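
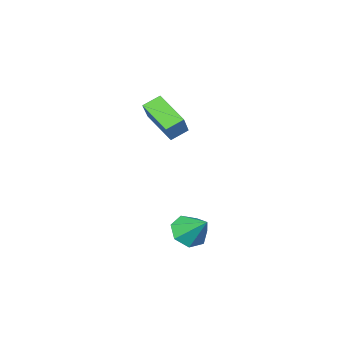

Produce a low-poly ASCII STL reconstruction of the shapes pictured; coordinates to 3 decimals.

solid 
facet normal 0.027 -0.747 -0.664
outer loop
vertex 2.716 1.373 -3.596
vertex 1.81 1.251 -3.495
vertex 2.253 1.796 -4.09
endloop
endfacet
facet normal 0.706 0.706 -0.057
outer loop
vertex 2.716 1.373 -3.596
vertex 2.253 1.796 -4.09
vertex 1.77 2.409 -2.465
endloop
endfacet
facet normal 0.025 -0.747 -0.665
outer loop
vertex 2.253 1.796 -4.09
vertex 1.81 1.251 -3.495
vertex 1.456 1.809 -4.135
endloop
endfacet
facet normal 0.035 0.938 -0.344
outer loop
vertex 2.253 1.796 -4.09
vertex 1.456 1.809 -4.135
vertex 1.77 2.409 -2.465
endloop
endfacet
facet normal 0.025 -0.747 -0.665
outer loop
vertex 1.456 1.809 -4.135
vertex 1.81 1.251 -3.495
vertex 0.926 1.403 -3.699
endloop
endfacet
facet normal -0.671 0.729 -0.136
outer loop
vertex 1.456 1.809 -4.135
vertex 0.926 1.403 -3.699
vertex 1.77 2.409 -2.465
endloop
endfacet
facet normal 0.025 -0.746 -0.665
outer loop
vertex 0.926 1.403 -3.699
vertex 1.81 1.251 -3.495
vertex 1.061 0.882 -3.109
endloop
endfacet
facet normal -0.881 0.236 0.410
outer loop
vertex 0.926 1.403 -3.699
vertex 1.061 0.882 -3.109
vertex 1.77 2.409 -2.465
endloop
endfacet
facet normal 0.025 -0.746 -0.665
outer loop
vertex 1.061 0.882 -3.109
vertex 1.81 1.251 -3.495
vertex 1.76 0.639 -2.81
endloop
endfacet
facet normal -0.437 -0.170 0.883
outer loop
vertex 1.061 0.882 -3.109
vertex 1.76 0.639 -2.81
vertex 1.77 2.409 -2.465
endloop
endfacet
facet normal 0.026 -0.746 -0.665
outer loop
vertex 1.76 0.639 -2.81
vertex 1.81 1.251 -3.495
vertex 2.497 0.858 -3.027
endloop
endfacet
facet normal 0.327 -0.183 0.927
outer loop
vertex 1.76 0.639 -2.81
vertex 2.497 0.858 -3.027
vertex 1.77 2.409 -2.465
endloop
endfacet
facet normal 0.026 -0.746 -0.665
outer loop
vertex 2.497 0.858 -3.027
vertex 1.81 1.251 -3.495
vertex 2.716 1.373 -3.596
endloop
endfacet
facet normal 0.835 0.207 0.509
outer loop
vertex 2.497 0.858 -3.027
vertex 2.716 1.373 -3.596
vertex 1.77 2.409 -2.465
endloop
endfacet
facet normal -0.538 -0.473 -0.698
outer loop
vertex -0.827 -4.933 0.531
vertex -1.651 -4.687 1.0
vertex -0.922 -3.37 -0.455
endloop
endfacet
facet normal 0.841 -0.251 -0.479
outer loop
vertex 0.031 -2.533 0.78
vertex -0.827 -4.933 0.531
vertex -0.922 -3.37 -0.455
endloop
endfacet
facet normal -0.538 -0.473 -0.698
outer loop
vertex -0.922 -3.37 -0.455
vertex -1.651 -4.687 1.0
vertex -1.746 -3.124 0.014
endloop
endfacet
facet normal -0.051 0.845 -0.533
outer loop
vertex -1.746 -3.124 0.014
vertex 0.031 -2.533 0.78
vertex -0.922 -3.37 -0.455
endloop
endfacet
facet normal 0.051 -0.845 0.533
outer loop
vertex -0.827 -4.933 0.531
vertex -0.698 -3.85 2.235
vertex -1.651 -4.687 1.0
endloop
endfacet
facet normal 0.841 -0.251 -0.479
outer loop
vertex 0.126 -4.096 1.766
vertex -0.827 -4.933 0.531
vertex 0.031 -2.533 0.78
endloop
endfacet
facet normal 0.051 -0.845 0.533
outer loop
vertex 0.126 -4.096 1.766
vertex -0.698 -3.85 2.235
vertex -0.827 -4.933 0.531
endloop
endfacet
facet normal -0.841 0.251 0.479
outer loop
vertex -1.651 -4.687 1.0
vertex -0.698 -3.85 2.235
vertex -1.746 -3.124 0.014
endloop
endfacet
facet normal -0.051 0.845 -0.533
outer loop
vertex -0.793 -2.287 1.249
vertex 0.031 -2.533 0.78
vertex -1.746 -3.124 0.014
endloop
endfacet
facet normal -0.841 0.251 0.479
outer loop
vertex -1.746 -3.124 0.014
vertex -0.698 -3.85 2.235
vertex -0.793 -2.287 1.249
endloop
endfacet
facet normal 0.538 0.473 0.698
outer loop
vertex -0.793 -2.287 1.249
vertex 0.126 -4.096 1.766
vertex 0.031 -2.533 0.78
endloop
endfacet
facet normal 0.538 0.473 0.698
outer loop
vertex -0.698 -3.85 2.235
vertex 0.126 -4.096 1.766
vertex -0.793 -2.287 1.249
endloop
endfacet

endsolid


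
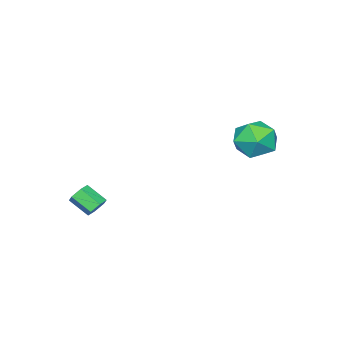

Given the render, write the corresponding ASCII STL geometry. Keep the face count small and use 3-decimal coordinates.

solid 
facet normal -0.068 0.827 -0.557
outer loop
vertex 3.456 -2.775 -1.908
vertex 3.239 -3.094 -2.355
vertex 2.874 -2.856 -1.957
endloop
endfacet
facet normal -0.145 0.545 0.826
outer loop
vertex 3.456 -2.775 -1.908
vertex 2.874 -2.856 -1.957
vertex 3.537 -3.768 -1.239
endloop
endfacet
facet normal -0.145 0.545 0.826
outer loop
vertex 3.537 -3.768 -1.239
vertex 2.874 -2.856 -1.957
vertex 2.955 -3.849 -1.288
endloop
endfacet
facet normal 0.068 -0.828 0.557
outer loop
vertex 3.537 -3.768 -1.239
vertex 2.955 -3.849 -1.288
vertex 3.321 -4.086 -1.685
endloop
endfacet
facet normal -0.068 0.827 -0.557
outer loop
vertex 2.874 -2.856 -1.957
vertex 3.239 -3.094 -2.355
vertex 2.657 -3.175 -2.404
endloop
endfacet
facet normal -0.928 0.154 0.341
outer loop
vertex 2.874 -2.856 -1.957
vertex 2.657 -3.175 -2.404
vertex 2.955 -3.849 -1.288
endloop
endfacet
facet normal -0.927 0.154 0.341
outer loop
vertex 2.955 -3.849 -1.288
vertex 2.657 -3.175 -2.404
vertex 2.738 -4.167 -1.735
endloop
endfacet
facet normal 0.067 -0.828 0.556
outer loop
vertex 2.955 -3.849 -1.288
vertex 2.738 -4.167 -1.735
vertex 3.321 -4.086 -1.685
endloop
endfacet
facet normal -0.068 0.828 -0.557
outer loop
vertex 2.657 -3.175 -2.404
vertex 3.239 -3.094 -2.355
vertex 3.023 -3.412 -2.801
endloop
endfacet
facet normal -0.781 -0.392 -0.486
outer loop
vertex 2.657 -3.175 -2.404
vertex 3.023 -3.412 -2.801
vertex 2.738 -4.167 -1.735
endloop
endfacet
facet normal -0.782 -0.391 -0.486
outer loop
vertex 2.738 -4.167 -1.735
vertex 3.023 -3.412 -2.801
vertex 3.104 -4.405 -2.132
endloop
endfacet
facet normal 0.067 -0.827 0.558
outer loop
vertex 2.738 -4.167 -1.735
vertex 3.104 -4.405 -2.132
vertex 3.321 -4.086 -1.685
endloop
endfacet
facet normal -0.068 0.828 -0.557
outer loop
vertex 3.023 -3.412 -2.801
vertex 3.239 -3.094 -2.355
vertex 3.605 -3.331 -2.752
endloop
endfacet
facet normal 0.145 -0.545 -0.826
outer loop
vertex 3.023 -3.412 -2.801
vertex 3.605 -3.331 -2.752
vertex 3.104 -4.405 -2.132
endloop
endfacet
facet normal 0.145 -0.545 -0.826
outer loop
vertex 3.104 -4.405 -2.132
vertex 3.605 -3.331 -2.752
vertex 3.686 -4.324 -2.083
endloop
endfacet
facet normal 0.068 -0.827 0.557
outer loop
vertex 3.104 -4.405 -2.132
vertex 3.686 -4.324 -2.083
vertex 3.321 -4.086 -1.685
endloop
endfacet
facet normal -0.067 0.828 -0.556
outer loop
vertex 3.605 -3.331 -2.752
vertex 3.239 -3.094 -2.355
vertex 3.822 -3.013 -2.305
endloop
endfacet
facet normal 0.927 -0.154 -0.341
outer loop
vertex 3.605 -3.331 -2.752
vertex 3.822 -3.013 -2.305
vertex 3.686 -4.324 -2.083
endloop
endfacet
facet normal 0.928 -0.154 -0.340
outer loop
vertex 3.686 -4.324 -2.083
vertex 3.822 -3.013 -2.305
vertex 3.903 -4.005 -1.636
endloop
endfacet
facet normal 0.068 -0.827 0.557
outer loop
vertex 3.686 -4.324 -2.083
vertex 3.903 -4.005 -1.636
vertex 3.321 -4.086 -1.685
endloop
endfacet
facet normal -0.067 0.827 -0.558
outer loop
vertex 3.822 -3.013 -2.305
vertex 3.239 -3.094 -2.355
vertex 3.456 -2.775 -1.908
endloop
endfacet
facet normal 0.782 0.391 0.486
outer loop
vertex 3.822 -3.013 -2.305
vertex 3.456 -2.775 -1.908
vertex 3.903 -4.005 -1.636
endloop
endfacet
facet normal 0.781 0.391 0.486
outer loop
vertex 3.903 -4.005 -1.636
vertex 3.456 -2.775 -1.908
vertex 3.537 -3.768 -1.239
endloop
endfacet
facet normal 0.068 -0.828 0.557
outer loop
vertex 3.903 -4.005 -1.636
vertex 3.537 -3.768 -1.239
vertex 3.321 -4.086 -1.685
endloop
endfacet
facet normal -0.463 0.882 0.083
outer loop
vertex -1.674 3.007 0.992
vertex -2.69 2.453 1.211
vertex -1.974 2.745 2.1
endloop
endfacet
facet normal 0.220 0.934 0.280
outer loop
vertex -1.674 3.007 0.992
vertex -1.974 2.745 2.1
vertex -0.864 2.592 1.739
endloop
endfacet
facet normal 0.625 0.732 -0.271
outer loop
vertex -1.674 3.007 0.992
vertex -0.864 2.592 1.739
vertex -0.893 2.205 0.627
endloop
endfacet
facet normal 0.192 0.555 -0.809
outer loop
vertex -1.674 3.007 0.992
vertex -0.893 2.205 0.627
vertex -2.021 2.119 0.301
endloop
endfacet
facet normal -0.481 0.648 -0.591
outer loop
vertex -1.674 3.007 0.992
vertex -2.021 2.119 0.301
vertex -2.69 2.453 1.211
endloop
endfacet
facet normal 0.331 0.474 0.816
outer loop
vertex -0.864 2.592 1.739
vertex -1.974 2.745 2.1
vertex -1.379 1.781 2.419
endloop
endfacet
facet normal -0.775 0.390 0.496
outer loop
vertex -1.974 2.745 2.1
vertex -2.69 2.453 1.211
vertex -2.507 1.695 2.093
endloop
endfacet
facet normal -0.804 0.011 -0.595
outer loop
vertex -2.69 2.453 1.211
vertex -2.021 2.119 0.301
vertex -2.536 1.308 0.981
endloop
endfacet
facet normal 0.285 -0.138 -0.949
outer loop
vertex -2.021 2.119 0.301
vertex -0.893 2.205 0.627
vertex -1.426 1.155 0.62
endloop
endfacet
facet normal 0.986 0.148 -0.077
outer loop
vertex -0.893 2.205 0.627
vertex -0.864 2.592 1.739
vertex -0.71 1.447 1.509
endloop
endfacet
facet normal -0.192 -0.555 0.809
outer loop
vertex -1.726 0.893 1.728
vertex -1.379 1.781 2.419
vertex -2.507 1.695 2.093
endloop
endfacet
facet normal -0.625 -0.732 0.271
outer loop
vertex -1.726 0.893 1.728
vertex -2.507 1.695 2.093
vertex -2.536 1.308 0.981
endloop
endfacet
facet normal -0.220 -0.934 -0.280
outer loop
vertex -1.726 0.893 1.728
vertex -2.536 1.308 0.981
vertex -1.426 1.155 0.62
endloop
endfacet
facet normal 0.463 -0.882 -0.083
outer loop
vertex -1.726 0.893 1.728
vertex -1.426 1.155 0.62
vertex -0.71 1.447 1.509
endloop
endfacet
facet normal 0.481 -0.648 0.591
outer loop
vertex -1.726 0.893 1.728
vertex -0.71 1.447 1.509
vertex -1.379 1.781 2.419
endloop
endfacet
facet normal -0.285 0.138 0.949
outer loop
vertex -2.507 1.695 2.093
vertex -1.379 1.781 2.419
vertex -1.974 2.745 2.1
endloop
endfacet
facet normal -0.986 -0.148 0.077
outer loop
vertex -2.536 1.308 0.981
vertex -2.507 1.695 2.093
vertex -2.69 2.453 1.211
endloop
endfacet
facet normal -0.331 -0.474 -0.816
outer loop
vertex -1.426 1.155 0.62
vertex -2.536 1.308 0.981
vertex -2.021 2.119 0.301
endloop
endfacet
facet normal 0.775 -0.390 -0.496
outer loop
vertex -0.71 1.447 1.509
vertex -1.426 1.155 0.62
vertex -0.893 2.205 0.627
endloop
endfacet
facet normal 0.804 -0.011 0.595
outer loop
vertex -1.379 1.781 2.419
vertex -0.71 1.447 1.509
vertex -0.864 2.592 1.739
endloop
endfacet

endsolid


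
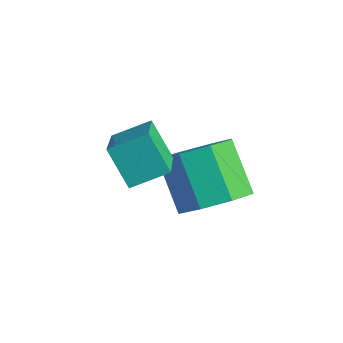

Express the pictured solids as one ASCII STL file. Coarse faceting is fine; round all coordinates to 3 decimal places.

solid 
facet normal 0.657 -0.135 -0.742
outer loop
vertex 4.065 -1.153 -1.55
vertex 3.362 -1.798 -2.055
vertex 3.569 -0.738 -2.065
endloop
endfacet
facet normal 0.457 0.854 0.248
outer loop
vertex 4.065 -1.153 -1.55
vertex 3.569 -0.738 -2.065
vertex 2.922 -0.917 -0.259
endloop
endfacet
facet normal 0.457 0.854 0.248
outer loop
vertex 2.922 -0.917 -0.259
vertex 3.569 -0.738 -2.065
vertex 2.426 -0.502 -0.774
endloop
endfacet
facet normal -0.657 0.135 0.742
outer loop
vertex 2.922 -0.917 -0.259
vertex 2.426 -0.502 -0.774
vertex 2.218 -1.562 -0.765
endloop
endfacet
facet normal 0.657 -0.135 -0.742
outer loop
vertex 3.569 -0.738 -2.065
vertex 3.362 -1.798 -2.055
vertex 2.952 -0.944 -2.574
endloop
endfacet
facet normal -0.101 0.959 -0.265
outer loop
vertex 3.569 -0.738 -2.065
vertex 2.952 -0.944 -2.574
vertex 2.426 -0.502 -0.774
endloop
endfacet
facet normal -0.101 0.959 -0.265
outer loop
vertex 2.426 -0.502 -0.774
vertex 2.952 -0.944 -2.574
vertex 1.809 -0.708 -1.284
endloop
endfacet
facet normal -0.658 0.135 0.741
outer loop
vertex 2.426 -0.502 -0.774
vertex 1.809 -0.708 -1.284
vertex 2.218 -1.562 -0.765
endloop
endfacet
facet normal 0.657 -0.135 -0.742
outer loop
vertex 2.952 -0.944 -2.574
vertex 3.362 -1.798 -2.055
vertex 2.574 -1.65 -2.78
endloop
endfacet
facet normal -0.599 0.503 -0.623
outer loop
vertex 2.952 -0.944 -2.574
vertex 2.574 -1.65 -2.78
vertex 1.809 -0.708 -1.284
endloop
endfacet
facet normal -0.600 0.502 -0.623
outer loop
vertex 1.809 -0.708 -1.284
vertex 2.574 -1.65 -2.78
vertex 1.431 -1.414 -1.489
endloop
endfacet
facet normal -0.657 0.136 0.742
outer loop
vertex 1.809 -0.708 -1.284
vertex 1.431 -1.414 -1.489
vertex 2.218 -1.562 -0.765
endloop
endfacet
facet normal 0.657 -0.135 -0.742
outer loop
vertex 2.574 -1.65 -2.78
vertex 3.362 -1.798 -2.055
vertex 2.658 -2.443 -2.561
endloop
endfacet
facet normal -0.747 -0.249 -0.616
outer loop
vertex 2.574 -1.65 -2.78
vertex 2.658 -2.443 -2.561
vertex 1.431 -1.414 -1.489
endloop
endfacet
facet normal -0.747 -0.249 -0.616
outer loop
vertex 1.431 -1.414 -1.489
vertex 2.658 -2.443 -2.561
vertex 1.515 -2.207 -1.27
endloop
endfacet
facet normal -0.657 0.135 0.742
outer loop
vertex 1.431 -1.414 -1.489
vertex 1.515 -2.207 -1.27
vertex 2.218 -1.562 -0.765
endloop
endfacet
facet normal 0.657 -0.135 -0.742
outer loop
vertex 2.658 -2.443 -2.561
vertex 3.362 -1.798 -2.055
vertex 3.154 -2.858 -2.046
endloop
endfacet
facet normal -0.457 -0.854 -0.248
outer loop
vertex 2.658 -2.443 -2.561
vertex 3.154 -2.858 -2.046
vertex 1.515 -2.207 -1.27
endloop
endfacet
facet normal -0.457 -0.854 -0.248
outer loop
vertex 1.515 -2.207 -1.27
vertex 3.154 -2.858 -2.046
vertex 2.011 -2.622 -0.755
endloop
endfacet
facet normal -0.657 0.135 0.742
outer loop
vertex 1.515 -2.207 -1.27
vertex 2.011 -2.622 -0.755
vertex 2.218 -1.562 -0.765
endloop
endfacet
facet normal 0.658 -0.135 -0.741
outer loop
vertex 3.154 -2.858 -2.046
vertex 3.362 -1.798 -2.055
vertex 3.771 -2.652 -1.536
endloop
endfacet
facet normal 0.101 -0.959 0.265
outer loop
vertex 3.154 -2.858 -2.046
vertex 3.771 -2.652 -1.536
vertex 2.011 -2.622 -0.755
endloop
endfacet
facet normal 0.101 -0.959 0.265
outer loop
vertex 2.011 -2.622 -0.755
vertex 3.771 -2.652 -1.536
vertex 2.628 -2.416 -0.246
endloop
endfacet
facet normal -0.657 0.135 0.742
outer loop
vertex 2.011 -2.622 -0.755
vertex 2.628 -2.416 -0.246
vertex 2.218 -1.562 -0.765
endloop
endfacet
facet normal 0.657 -0.136 -0.742
outer loop
vertex 3.771 -2.652 -1.536
vertex 3.362 -1.798 -2.055
vertex 4.149 -1.946 -1.331
endloop
endfacet
facet normal 0.600 -0.502 0.623
outer loop
vertex 3.771 -2.652 -1.536
vertex 4.149 -1.946 -1.331
vertex 2.628 -2.416 -0.246
endloop
endfacet
facet normal 0.600 -0.503 0.623
outer loop
vertex 2.628 -2.416 -0.246
vertex 4.149 -1.946 -1.331
vertex 3.006 -1.71 -0.04
endloop
endfacet
facet normal -0.657 0.135 0.742
outer loop
vertex 2.628 -2.416 -0.246
vertex 3.006 -1.71 -0.04
vertex 2.218 -1.562 -0.765
endloop
endfacet
facet normal 0.657 -0.135 -0.742
outer loop
vertex 4.149 -1.946 -1.331
vertex 3.362 -1.798 -2.055
vertex 4.065 -1.153 -1.55
endloop
endfacet
facet normal 0.747 0.249 0.616
outer loop
vertex 4.149 -1.946 -1.331
vertex 4.065 -1.153 -1.55
vertex 3.006 -1.71 -0.04
endloop
endfacet
facet normal 0.747 0.249 0.616
outer loop
vertex 3.006 -1.71 -0.04
vertex 4.065 -1.153 -1.55
vertex 2.922 -0.917 -0.259
endloop
endfacet
facet normal -0.657 0.135 0.742
outer loop
vertex 3.006 -1.71 -0.04
vertex 2.922 -0.917 -0.259
vertex 2.218 -1.562 -0.765
endloop
endfacet
facet normal -0.609 -0.059 0.791
outer loop
vertex 2.982 -3.672 1.451
vertex 1.66 -2.53 0.519
vertex 2.502 -4.585 1.014
endloop
endfacet
facet normal 0.668 -0.576 0.470
outer loop
vertex 3.28 -4.51 0.001
vertex 2.982 -3.672 1.451
vertex 2.502 -4.585 1.014
endloop
endfacet
facet normal -0.608 -0.059 0.792
outer loop
vertex 2.502 -4.585 1.014
vertex 1.66 -2.53 0.519
vertex 1.179 -3.443 0.082
endloop
endfacet
facet normal -0.429 -0.815 -0.390
outer loop
vertex 1.179 -3.443 0.082
vertex 3.28 -4.51 0.001
vertex 2.502 -4.585 1.014
endloop
endfacet
facet normal 0.429 0.815 0.390
outer loop
vertex 2.982 -3.672 1.451
vertex 2.438 -2.455 -0.494
vertex 1.66 -2.53 0.519
endloop
endfacet
facet normal 0.668 -0.577 0.471
outer loop
vertex 3.761 -3.597 0.438
vertex 2.982 -3.672 1.451
vertex 3.28 -4.51 0.001
endloop
endfacet
facet normal 0.429 0.815 0.390
outer loop
vertex 3.761 -3.597 0.438
vertex 2.438 -2.455 -0.494
vertex 2.982 -3.672 1.451
endloop
endfacet
facet normal -0.668 0.577 -0.470
outer loop
vertex 1.66 -2.53 0.519
vertex 2.438 -2.455 -0.494
vertex 1.179 -3.443 0.082
endloop
endfacet
facet normal -0.429 -0.815 -0.390
outer loop
vertex 1.958 -3.368 -0.931
vertex 3.28 -4.51 0.001
vertex 1.179 -3.443 0.082
endloop
endfacet
facet normal -0.668 0.576 -0.471
outer loop
vertex 1.179 -3.443 0.082
vertex 2.438 -2.455 -0.494
vertex 1.958 -3.368 -0.931
endloop
endfacet
facet normal 0.608 0.058 -0.791
outer loop
vertex 1.958 -3.368 -0.931
vertex 3.761 -3.597 0.438
vertex 3.28 -4.51 0.001
endloop
endfacet
facet normal 0.608 0.059 -0.791
outer loop
vertex 2.438 -2.455 -0.494
vertex 3.761 -3.597 0.438
vertex 1.958 -3.368 -0.931
endloop
endfacet

endsolid


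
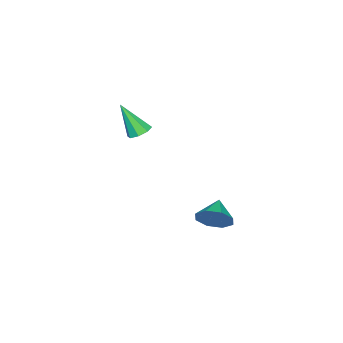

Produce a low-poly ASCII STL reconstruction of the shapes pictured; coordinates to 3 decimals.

solid 
facet normal -0.086 0.501 -0.861
outer loop
vertex -3.394 -3.117 3.103
vertex -3.955 -2.988 3.234
vertex -3.434 -2.73 3.332
endloop
endfacet
facet normal 0.973 -0.036 0.230
outer loop
vertex -3.394 -3.117 3.103
vertex -3.434 -2.73 3.332
vertex -3.805 -3.852 4.726
endloop
endfacet
facet normal -0.085 0.499 -0.862
outer loop
vertex -3.434 -2.73 3.332
vertex -3.955 -2.988 3.234
vertex -3.778 -2.493 3.503
endloop
endfacet
facet normal 0.638 0.508 0.579
outer loop
vertex -3.434 -2.73 3.332
vertex -3.778 -2.493 3.503
vertex -3.805 -3.852 4.726
endloop
endfacet
facet normal -0.087 0.499 -0.862
outer loop
vertex -3.778 -2.493 3.503
vertex -3.955 -2.988 3.234
vertex -4.227 -2.547 3.517
endloop
endfacet
facet normal -0.057 0.668 0.742
outer loop
vertex -3.778 -2.493 3.503
vertex -4.227 -2.547 3.517
vertex -3.805 -3.852 4.726
endloop
endfacet
facet normal -0.086 0.500 -0.862
outer loop
vertex -4.227 -2.547 3.517
vertex -3.955 -2.988 3.234
vertex -4.516 -2.859 3.365
endloop
endfacet
facet normal -0.702 0.348 0.621
outer loop
vertex -4.227 -2.547 3.517
vertex -4.516 -2.859 3.365
vertex -3.805 -3.852 4.726
endloop
endfacet
facet normal -0.087 0.498 -0.863
outer loop
vertex -4.516 -2.859 3.365
vertex -3.955 -2.988 3.234
vertex -4.476 -3.247 3.137
endloop
endfacet
facet normal -0.920 -0.264 0.288
outer loop
vertex -4.516 -2.859 3.365
vertex -4.476 -3.247 3.137
vertex -3.805 -3.852 4.726
endloop
endfacet
facet normal -0.087 0.498 -0.863
outer loop
vertex -4.476 -3.247 3.137
vertex -3.955 -2.988 3.234
vertex -4.132 -3.483 2.966
endloop
endfacet
facet normal -0.585 -0.809 -0.061
outer loop
vertex -4.476 -3.247 3.137
vertex -4.132 -3.483 2.966
vertex -3.805 -3.852 4.726
endloop
endfacet
facet normal -0.087 0.498 -0.863
outer loop
vertex -4.132 -3.483 2.966
vertex -3.955 -2.988 3.234
vertex -3.683 -3.429 2.952
endloop
endfacet
facet normal 0.110 -0.969 -0.223
outer loop
vertex -4.132 -3.483 2.966
vertex -3.683 -3.429 2.952
vertex -3.805 -3.852 4.726
endloop
endfacet
facet normal -0.087 0.498 -0.863
outer loop
vertex -3.683 -3.429 2.952
vertex -3.955 -2.988 3.234
vertex -3.394 -3.117 3.103
endloop
endfacet
facet normal 0.754 -0.649 -0.103
outer loop
vertex -3.683 -3.429 2.952
vertex -3.394 -3.117 3.103
vertex -3.805 -3.852 4.726
endloop
endfacet
facet normal 0.863 0.276 -0.424
outer loop
vertex -0.577 2.114 2.111
vertex -0.977 2.275 1.402
vertex -0.784 2.713 2.08
endloop
endfacet
facet normal -0.167 -0.007 0.986
outer loop
vertex -0.577 2.114 2.111
vertex -0.784 2.713 2.08
vertex -1.943 1.965 1.878
endloop
endfacet
facet normal 0.862 0.277 -0.424
outer loop
vertex -0.784 2.713 2.08
vertex -0.977 2.275 1.402
vertex -1.105 3.056 1.652
endloop
endfacet
facet normal -0.451 0.500 0.739
outer loop
vertex -0.784 2.713 2.08
vertex -1.105 3.056 1.652
vertex -1.943 1.965 1.878
endloop
endfacet
facet normal 0.863 0.277 -0.423
outer loop
vertex -1.105 3.056 1.652
vertex -0.977 2.275 1.402
vertex -1.35 2.941 1.077
endloop
endfacet
facet normal -0.757 0.623 0.198
outer loop
vertex -1.105 3.056 1.652
vertex -1.35 2.941 1.077
vertex -1.943 1.965 1.878
endloop
endfacet
facet normal 0.862 0.275 -0.425
outer loop
vertex -1.35 2.941 1.077
vertex -0.977 2.275 1.402
vertex -1.378 2.436 0.693
endloop
endfacet
facet normal -0.904 0.290 -0.316
outer loop
vertex -1.35 2.941 1.077
vertex -1.378 2.436 0.693
vertex -1.943 1.965 1.878
endloop
endfacet
facet normal 0.862 0.276 -0.425
outer loop
vertex -1.378 2.436 0.693
vertex -0.977 2.275 1.402
vertex -1.17 1.836 0.725
endloop
endfacet
facet normal -0.806 -0.306 -0.506
outer loop
vertex -1.378 2.436 0.693
vertex -1.17 1.836 0.725
vertex -1.943 1.965 1.878
endloop
endfacet
facet normal 0.863 0.275 -0.424
outer loop
vertex -1.17 1.836 0.725
vertex -0.977 2.275 1.402
vertex -0.85 1.493 1.153
endloop
endfacet
facet normal -0.523 -0.812 -0.260
outer loop
vertex -1.17 1.836 0.725
vertex -0.85 1.493 1.153
vertex -1.943 1.965 1.878
endloop
endfacet
facet normal 0.862 0.275 -0.425
outer loop
vertex -0.85 1.493 1.153
vertex -0.977 2.275 1.402
vertex -0.604 1.608 1.727
endloop
endfacet
facet normal -0.218 -0.935 0.281
outer loop
vertex -0.85 1.493 1.153
vertex -0.604 1.608 1.727
vertex -1.943 1.965 1.878
endloop
endfacet
facet normal 0.863 0.276 -0.424
outer loop
vertex -0.604 1.608 1.727
vertex -0.977 2.275 1.402
vertex -0.577 2.114 2.111
endloop
endfacet
facet normal -0.070 -0.601 0.796
outer loop
vertex -0.604 1.608 1.727
vertex -0.577 2.114 2.111
vertex -1.943 1.965 1.878
endloop
endfacet

endsolid


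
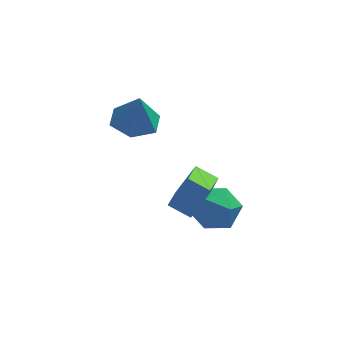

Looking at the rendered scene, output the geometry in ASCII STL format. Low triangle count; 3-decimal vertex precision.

solid 
facet normal -0.523 -0.282 -0.804
outer loop
vertex 1.979 -2.756 -1.793
vertex 1.149 -2.377 -1.386
vertex 2.338 -1.09 -2.612
endloop
endfacet
facet normal 0.831 -0.379 -0.407
outer loop
vertex 3.091 -0.683 -1.454
vertex 1.979 -2.756 -1.793
vertex 2.338 -1.09 -2.612
endloop
endfacet
facet normal -0.523 -0.282 -0.804
outer loop
vertex 2.338 -1.09 -2.612
vertex 1.149 -2.377 -1.386
vertex 1.507 -0.711 -2.204
endloop
endfacet
facet normal 0.189 0.881 -0.433
outer loop
vertex 1.507 -0.711 -2.204
vertex 3.091 -0.683 -1.454
vertex 2.338 -1.09 -2.612
endloop
endfacet
facet normal -0.190 -0.881 0.433
outer loop
vertex 1.979 -2.756 -1.793
vertex 1.902 -1.97 -0.228
vertex 1.149 -2.377 -1.386
endloop
endfacet
facet normal 0.831 -0.379 -0.408
outer loop
vertex 2.733 -2.349 -0.636
vertex 1.979 -2.756 -1.793
vertex 3.091 -0.683 -1.454
endloop
endfacet
facet normal -0.189 -0.881 0.433
outer loop
vertex 2.733 -2.349 -0.636
vertex 1.902 -1.97 -0.228
vertex 1.979 -2.756 -1.793
endloop
endfacet
facet normal -0.831 0.379 0.407
outer loop
vertex 1.149 -2.377 -1.386
vertex 1.902 -1.97 -0.228
vertex 1.507 -0.711 -2.204
endloop
endfacet
facet normal 0.190 0.881 -0.434
outer loop
vertex 2.261 -0.304 -1.047
vertex 3.091 -0.683 -1.454
vertex 1.507 -0.711 -2.204
endloop
endfacet
facet normal -0.831 0.379 0.408
outer loop
vertex 1.507 -0.711 -2.204
vertex 1.902 -1.97 -0.228
vertex 2.261 -0.304 -1.047
endloop
endfacet
facet normal 0.523 0.282 0.804
outer loop
vertex 2.261 -0.304 -1.047
vertex 2.733 -2.349 -0.636
vertex 3.091 -0.683 -1.454
endloop
endfacet
facet normal 0.523 0.282 0.804
outer loop
vertex 1.902 -1.97 -0.228
vertex 2.733 -2.349 -0.636
vertex 2.261 -0.304 -1.047
endloop
endfacet
facet normal -0.126 0.126 -0.984
outer loop
vertex 1.009 2.954 -0.864
vertex 0.032 2.579 -0.787
vertex 0.209 3.608 -0.678
endloop
endfacet
facet normal 0.612 0.603 0.511
outer loop
vertex 1.009 2.954 -0.864
vertex 0.209 3.608 -0.678
vertex 0.228 2.381 0.747
endloop
endfacet
facet normal -0.126 0.126 -0.984
outer loop
vertex 0.209 3.608 -0.678
vertex 0.032 2.579 -0.787
vertex -0.769 3.232 -0.601
endloop
endfacet
facet normal -0.233 0.735 0.636
outer loop
vertex 0.209 3.608 -0.678
vertex -0.769 3.232 -0.601
vertex 0.228 2.381 0.747
endloop
endfacet
facet normal -0.125 0.127 -0.984
outer loop
vertex -0.769 3.232 -0.601
vertex 0.032 2.579 -0.787
vertex -0.946 2.203 -0.711
endloop
endfacet
facet normal -0.781 0.068 0.621
outer loop
vertex -0.769 3.232 -0.601
vertex -0.946 2.203 -0.711
vertex 0.228 2.381 0.747
endloop
endfacet
facet normal -0.125 0.127 -0.984
outer loop
vertex -0.946 2.203 -0.711
vertex 0.032 2.579 -0.787
vertex -0.145 1.55 -0.897
endloop
endfacet
facet normal -0.485 -0.731 0.480
outer loop
vertex -0.946 2.203 -0.711
vertex -0.145 1.55 -0.897
vertex 0.228 2.381 0.747
endloop
endfacet
facet normal -0.126 0.127 -0.984
outer loop
vertex -0.145 1.55 -0.897
vertex 0.032 2.579 -0.787
vertex 0.832 1.925 -0.974
endloop
endfacet
facet normal 0.359 -0.863 0.355
outer loop
vertex -0.145 1.55 -0.897
vertex 0.832 1.925 -0.974
vertex 0.228 2.381 0.747
endloop
endfacet
facet normal -0.126 0.127 -0.984
outer loop
vertex 0.832 1.925 -0.974
vertex 0.032 2.579 -0.787
vertex 1.009 2.954 -0.864
endloop
endfacet
facet normal 0.908 -0.196 0.371
outer loop
vertex 0.832 1.925 -0.974
vertex 1.009 2.954 -0.864
vertex 0.228 2.381 0.747
endloop
endfacet
facet normal -0.817 0.137 0.561
outer loop
vertex 1.954 -0.728 -3.354
vertex 2.542 -0.942 -2.445
vertex 2.46 0.094 -2.818
endloop
endfacet
facet normal -0.843 0.538 -0.029
outer loop
vertex 1.954 -0.728 -3.354
vertex 2.46 0.094 -2.818
vertex 2.477 0.061 -3.921
endloop
endfacet
facet normal -0.799 0.103 -0.593
outer loop
vertex 1.954 -0.728 -3.354
vertex 2.477 0.061 -3.921
vertex 2.57 -0.995 -4.23
endloop
endfacet
facet normal -0.745 -0.567 -0.351
outer loop
vertex 1.954 -0.728 -3.354
vertex 2.57 -0.995 -4.23
vertex 2.611 -1.615 -3.317
endloop
endfacet
facet normal -0.757 -0.545 0.361
outer loop
vertex 1.954 -0.728 -3.354
vertex 2.611 -1.615 -3.317
vertex 2.542 -0.942 -2.445
endloop
endfacet
facet normal -0.269 0.963 -0.033
outer loop
vertex 2.477 0.061 -3.921
vertex 2.46 0.094 -2.818
vertex 3.389 0.335 -3.363
endloop
endfacet
facet normal -0.227 0.314 0.922
outer loop
vertex 2.46 0.094 -2.818
vertex 2.542 -0.942 -2.445
vertex 3.43 -0.285 -2.45
endloop
endfacet
facet normal -0.129 -0.790 0.599
outer loop
vertex 2.542 -0.942 -2.445
vertex 2.611 -1.615 -3.317
vertex 3.523 -1.341 -2.759
endloop
endfacet
facet normal -0.112 -0.824 -0.555
outer loop
vertex 2.611 -1.615 -3.317
vertex 2.57 -0.995 -4.23
vertex 3.54 -1.374 -3.862
endloop
endfacet
facet normal -0.197 0.259 -0.945
outer loop
vertex 2.57 -0.995 -4.23
vertex 2.477 0.061 -3.921
vertex 3.458 -0.338 -4.235
endloop
endfacet
facet normal 0.745 0.567 0.351
outer loop
vertex 4.046 -0.552 -3.326
vertex 3.389 0.335 -3.363
vertex 3.43 -0.285 -2.45
endloop
endfacet
facet normal 0.799 -0.103 0.593
outer loop
vertex 4.046 -0.552 -3.326
vertex 3.43 -0.285 -2.45
vertex 3.523 -1.341 -2.759
endloop
endfacet
facet normal 0.843 -0.538 0.029
outer loop
vertex 4.046 -0.552 -3.326
vertex 3.523 -1.341 -2.759
vertex 3.54 -1.374 -3.862
endloop
endfacet
facet normal 0.817 -0.137 -0.561
outer loop
vertex 4.046 -0.552 -3.326
vertex 3.54 -1.374 -3.862
vertex 3.458 -0.338 -4.235
endloop
endfacet
facet normal 0.757 0.545 -0.361
outer loop
vertex 4.046 -0.552 -3.326
vertex 3.458 -0.338 -4.235
vertex 3.389 0.335 -3.363
endloop
endfacet
facet normal 0.112 0.824 0.555
outer loop
vertex 3.43 -0.285 -2.45
vertex 3.389 0.335 -3.363
vertex 2.46 0.094 -2.818
endloop
endfacet
facet normal 0.197 -0.259 0.945
outer loop
vertex 3.523 -1.341 -2.759
vertex 3.43 -0.285 -2.45
vertex 2.542 -0.942 -2.445
endloop
endfacet
facet normal 0.269 -0.963 0.033
outer loop
vertex 3.54 -1.374 -3.862
vertex 3.523 -1.341 -2.759
vertex 2.611 -1.615 -3.317
endloop
endfacet
facet normal 0.227 -0.314 -0.922
outer loop
vertex 3.458 -0.338 -4.235
vertex 3.54 -1.374 -3.862
vertex 2.57 -0.995 -4.23
endloop
endfacet
facet normal 0.129 0.790 -0.599
outer loop
vertex 3.389 0.335 -3.363
vertex 3.458 -0.338 -4.235
vertex 2.477 0.061 -3.921
endloop
endfacet

endsolid


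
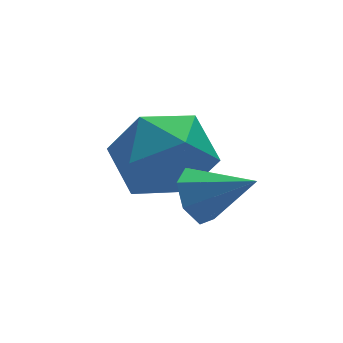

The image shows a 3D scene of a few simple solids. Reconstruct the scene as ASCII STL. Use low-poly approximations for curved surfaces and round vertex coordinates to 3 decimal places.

solid 
facet normal -0.630 0.587 -0.509
outer loop
vertex -1.781 1.782 -0.924
vertex -2.188 1.239 -1.046
vertex -2.206 1.68 -0.515
endloop
endfacet
facet normal 0.548 0.476 0.688
outer loop
vertex -1.781 1.782 -0.924
vertex -2.206 1.68 -0.515
vertex -1.332 0.441 -0.354
endloop
endfacet
facet normal -0.630 0.587 -0.508
outer loop
vertex -2.206 1.68 -0.515
vertex -2.188 1.239 -1.046
vertex -2.618 1.245 -0.506
endloop
endfacet
facet normal -0.066 0.083 0.994
outer loop
vertex -2.206 1.68 -0.515
vertex -2.618 1.245 -0.506
vertex -1.332 0.441 -0.354
endloop
endfacet
facet normal -0.630 0.587 -0.508
outer loop
vertex -2.618 1.245 -0.506
vertex -2.188 1.239 -1.046
vertex -2.707 0.806 -0.903
endloop
endfacet
facet normal -0.431 -0.555 0.711
outer loop
vertex -2.618 1.245 -0.506
vertex -2.707 0.806 -0.903
vertex -1.332 0.441 -0.354
endloop
endfacet
facet normal -0.630 0.587 -0.508
outer loop
vertex -2.707 0.806 -0.903
vertex -2.188 1.239 -1.046
vertex -2.405 0.693 -1.408
endloop
endfacet
facet normal -0.275 -0.960 0.050
outer loop
vertex -2.707 0.806 -0.903
vertex -2.405 0.693 -1.408
vertex -1.332 0.441 -0.354
endloop
endfacet
facet normal -0.630 0.587 -0.508
outer loop
vertex -2.405 0.693 -1.408
vertex -2.188 1.239 -1.046
vertex -1.94 0.991 -1.64
endloop
endfacet
facet normal 0.285 -0.825 -0.488
outer loop
vertex -2.405 0.693 -1.408
vertex -1.94 0.991 -1.64
vertex -1.332 0.441 -0.354
endloop
endfacet
facet normal -0.630 0.587 -0.508
outer loop
vertex -1.94 0.991 -1.64
vertex -2.188 1.239 -1.046
vertex -1.662 1.476 -1.424
endloop
endfacet
facet normal 0.829 -0.252 -0.500
outer loop
vertex -1.94 0.991 -1.64
vertex -1.662 1.476 -1.424
vertex -1.332 0.441 -0.354
endloop
endfacet
facet normal -0.630 0.587 -0.509
outer loop
vertex -1.662 1.476 -1.424
vertex -2.188 1.239 -1.046
vertex -1.781 1.782 -0.924
endloop
endfacet
facet normal 0.945 0.327 0.025
outer loop
vertex -1.662 1.476 -1.424
vertex -1.781 1.782 -0.924
vertex -1.332 0.441 -0.354
endloop
endfacet
facet normal -0.398 0.774 0.493
outer loop
vertex -3.115 3.286 -0.72
vertex -2.562 2.938 0.273
vertex -2.025 3.69 -0.474
endloop
endfacet
facet normal -0.302 0.933 -0.196
outer loop
vertex -3.115 3.286 -0.72
vertex -2.025 3.69 -0.474
vertex -2.303 3.367 -1.583
endloop
endfacet
facet normal -0.668 0.460 -0.585
outer loop
vertex -3.115 3.286 -0.72
vertex -2.303 3.367 -1.583
vertex -3.012 2.416 -1.522
endloop
endfacet
facet normal -0.991 0.008 -0.136
outer loop
vertex -3.115 3.286 -0.72
vertex -3.012 2.416 -1.522
vertex -3.172 2.15 -0.375
endloop
endfacet
facet normal -0.824 0.202 0.530
outer loop
vertex -3.115 3.286 -0.72
vertex -3.172 2.15 -0.375
vertex -2.562 2.938 0.273
endloop
endfacet
facet normal 0.390 0.853 -0.346
outer loop
vertex -2.303 3.367 -1.583
vertex -2.025 3.69 -0.474
vertex -1.248 3.07 -1.125
endloop
endfacet
facet normal 0.236 0.595 0.768
outer loop
vertex -2.025 3.69 -0.474
vertex -2.562 2.938 0.273
vertex -1.408 2.804 0.022
endloop
endfacet
facet normal -0.453 -0.331 0.828
outer loop
vertex -2.562 2.938 0.273
vertex -3.172 2.15 -0.375
vertex -2.117 1.853 0.083
endloop
endfacet
facet normal -0.723 -0.644 -0.250
outer loop
vertex -3.172 2.15 -0.375
vertex -3.012 2.416 -1.522
vertex -2.395 1.53 -1.026
endloop
endfacet
facet normal -0.202 0.088 -0.975
outer loop
vertex -3.012 2.416 -1.522
vertex -2.303 3.367 -1.583
vertex -1.858 2.282 -1.773
endloop
endfacet
facet normal 0.991 -0.008 0.136
outer loop
vertex -1.305 1.934 -0.78
vertex -1.248 3.07 -1.125
vertex -1.408 2.804 0.022
endloop
endfacet
facet normal 0.668 -0.460 0.585
outer loop
vertex -1.305 1.934 -0.78
vertex -1.408 2.804 0.022
vertex -2.117 1.853 0.083
endloop
endfacet
facet normal 0.302 -0.933 0.196
outer loop
vertex -1.305 1.934 -0.78
vertex -2.117 1.853 0.083
vertex -2.395 1.53 -1.026
endloop
endfacet
facet normal 0.398 -0.774 -0.493
outer loop
vertex -1.305 1.934 -0.78
vertex -2.395 1.53 -1.026
vertex -1.858 2.282 -1.773
endloop
endfacet
facet normal 0.824 -0.202 -0.530
outer loop
vertex -1.305 1.934 -0.78
vertex -1.858 2.282 -1.773
vertex -1.248 3.07 -1.125
endloop
endfacet
facet normal 0.723 0.644 0.250
outer loop
vertex -1.408 2.804 0.022
vertex -1.248 3.07 -1.125
vertex -2.025 3.69 -0.474
endloop
endfacet
facet normal 0.202 -0.088 0.975
outer loop
vertex -2.117 1.853 0.083
vertex -1.408 2.804 0.022
vertex -2.562 2.938 0.273
endloop
endfacet
facet normal -0.390 -0.853 0.346
outer loop
vertex -2.395 1.53 -1.026
vertex -2.117 1.853 0.083
vertex -3.172 2.15 -0.375
endloop
endfacet
facet normal -0.236 -0.595 -0.768
outer loop
vertex -1.858 2.282 -1.773
vertex -2.395 1.53 -1.026
vertex -3.012 2.416 -1.522
endloop
endfacet
facet normal 0.453 0.331 -0.828
outer loop
vertex -1.248 3.07 -1.125
vertex -1.858 2.282 -1.773
vertex -2.303 3.367 -1.583
endloop
endfacet

endsolid


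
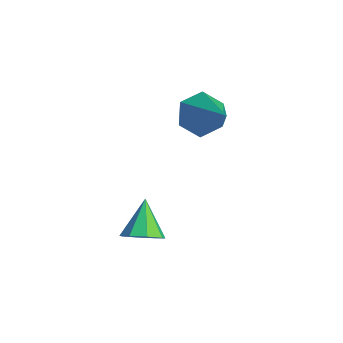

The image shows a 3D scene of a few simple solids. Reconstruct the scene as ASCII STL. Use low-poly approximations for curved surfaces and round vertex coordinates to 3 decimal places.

solid 
facet normal 0.623 -0.411 -0.666
outer loop
vertex -0.081 -0.177 -1.293
vertex -0.606 -0.076 -1.846
vertex -0.026 0.344 -1.563
endloop
endfacet
facet normal 0.433 0.378 0.818
outer loop
vertex -0.081 -0.177 -1.293
vertex -0.026 0.344 -1.563
vertex -1.534 0.536 -0.854
endloop
endfacet
facet normal 0.623 -0.411 -0.666
outer loop
vertex -0.026 0.344 -1.563
vertex -0.606 -0.076 -1.846
vertex -0.312 0.618 -2.0
endloop
endfacet
facet normal 0.286 0.885 0.368
outer loop
vertex -0.026 0.344 -1.563
vertex -0.312 0.618 -2.0
vertex -1.534 0.536 -0.854
endloop
endfacet
facet normal 0.622 -0.411 -0.666
outer loop
vertex -0.312 0.618 -2.0
vertex -0.606 -0.076 -1.846
vertex -0.77 0.486 -2.346
endloop
endfacet
facet normal -0.185 0.975 -0.127
outer loop
vertex -0.312 0.618 -2.0
vertex -0.77 0.486 -2.346
vertex -1.534 0.536 -0.854
endloop
endfacet
facet normal 0.623 -0.410 -0.666
outer loop
vertex -0.77 0.486 -2.346
vertex -0.606 -0.076 -1.846
vertex -1.132 0.024 -2.4
endloop
endfacet
facet normal -0.706 0.597 -0.381
outer loop
vertex -0.77 0.486 -2.346
vertex -1.132 0.024 -2.4
vertex -1.534 0.536 -0.854
endloop
endfacet
facet normal 0.623 -0.411 -0.666
outer loop
vertex -1.132 0.024 -2.4
vertex -0.606 -0.076 -1.846
vertex -1.186 -0.496 -2.129
endloop
endfacet
facet normal -0.970 -0.026 -0.243
outer loop
vertex -1.132 0.024 -2.4
vertex -1.186 -0.496 -2.129
vertex -1.534 0.536 -0.854
endloop
endfacet
facet normal 0.623 -0.411 -0.666
outer loop
vertex -1.186 -0.496 -2.129
vertex -0.606 -0.076 -1.846
vertex -0.901 -0.771 -1.693
endloop
endfacet
facet normal -0.823 -0.530 0.204
outer loop
vertex -1.186 -0.496 -2.129
vertex -0.901 -0.771 -1.693
vertex -1.534 0.536 -0.854
endloop
endfacet
facet normal 0.623 -0.411 -0.666
outer loop
vertex -0.901 -0.771 -1.693
vertex -0.606 -0.076 -1.846
vertex -0.443 -0.639 -1.346
endloop
endfacet
facet normal -0.352 -0.620 0.701
outer loop
vertex -0.901 -0.771 -1.693
vertex -0.443 -0.639 -1.346
vertex -1.534 0.536 -0.854
endloop
endfacet
facet normal 0.622 -0.411 -0.666
outer loop
vertex -0.443 -0.639 -1.346
vertex -0.606 -0.076 -1.846
vertex -0.081 -0.177 -1.293
endloop
endfacet
facet normal 0.170 -0.242 0.955
outer loop
vertex -0.443 -0.639 -1.346
vertex -0.081 -0.177 -1.293
vertex -1.534 0.536 -0.854
endloop
endfacet
facet normal -0.798 0.010 -0.603
outer loop
vertex -3.315 4.521 -0.202
vertex -3.761 3.931 0.378
vertex -3.841 4.86 0.5
endloop
endfacet
facet normal 0.492 0.869 -0.051
outer loop
vertex -3.315 4.521 -0.202
vertex -3.841 4.86 0.5
vertex -2.039 3.909 1.682
endloop
endfacet
facet normal -0.797 0.011 -0.604
outer loop
vertex -3.841 4.86 0.5
vertex -3.761 3.931 0.378
vertex -4.288 4.27 1.08
endloop
endfacet
facet normal -0.067 0.725 0.686
outer loop
vertex -3.841 4.86 0.5
vertex -4.288 4.27 1.08
vertex -2.039 3.909 1.682
endloop
endfacet
facet normal -0.797 0.011 -0.604
outer loop
vertex -4.288 4.27 1.08
vertex -3.761 3.931 0.378
vertex -4.208 3.341 0.958
endloop
endfacet
facet normal -0.278 -0.149 0.949
outer loop
vertex -4.288 4.27 1.08
vertex -4.208 3.341 0.958
vertex -2.039 3.909 1.682
endloop
endfacet
facet normal -0.797 0.010 -0.604
outer loop
vertex -4.208 3.341 0.958
vertex -3.761 3.931 0.378
vertex -3.681 3.002 0.257
endloop
endfacet
facet normal 0.070 -0.876 0.477
outer loop
vertex -4.208 3.341 0.958
vertex -3.681 3.002 0.257
vertex -2.039 3.909 1.682
endloop
endfacet
facet normal -0.798 0.010 -0.603
outer loop
vertex -3.681 3.002 0.257
vertex -3.761 3.931 0.378
vertex -3.235 3.592 -0.323
endloop
endfacet
facet normal 0.630 -0.732 -0.260
outer loop
vertex -3.681 3.002 0.257
vertex -3.235 3.592 -0.323
vertex -2.039 3.909 1.682
endloop
endfacet
facet normal -0.798 0.010 -0.603
outer loop
vertex -3.235 3.592 -0.323
vertex -3.761 3.931 0.378
vertex -3.315 4.521 -0.202
endloop
endfacet
facet normal 0.840 0.141 -0.523
outer loop
vertex -3.235 3.592 -0.323
vertex -3.315 4.521 -0.202
vertex -2.039 3.909 1.682
endloop
endfacet

endsolid


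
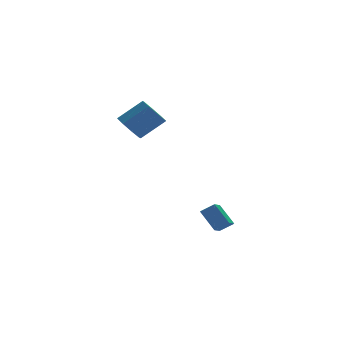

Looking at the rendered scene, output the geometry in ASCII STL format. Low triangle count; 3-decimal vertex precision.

solid 
facet normal -0.565 -0.722 0.399
outer loop
vertex 2.03 -4.557 -3.675
vertex 1.562 -3.543 -2.501
vertex 1.257 -4.263 -4.237
endloop
endfacet
facet normal 0.289 -0.626 -0.725
outer loop
vertex 1.998 -3.317 -4.759
vertex 2.03 -4.557 -3.675
vertex 1.257 -4.263 -4.237
endloop
endfacet
facet normal -0.565 -0.722 0.399
outer loop
vertex 1.257 -4.263 -4.237
vertex 1.562 -3.543 -2.501
vertex 0.79 -3.249 -3.063
endloop
endfacet
facet normal -0.773 0.295 -0.562
outer loop
vertex 0.79 -3.249 -3.063
vertex 1.998 -3.317 -4.759
vertex 1.257 -4.263 -4.237
endloop
endfacet
facet normal 0.772 -0.295 0.562
outer loop
vertex 2.03 -4.557 -3.675
vertex 2.303 -2.597 -3.023
vertex 1.562 -3.543 -2.501
endloop
endfacet
facet normal 0.289 -0.626 -0.724
outer loop
vertex 2.77 -3.611 -4.197
vertex 2.03 -4.557 -3.675
vertex 1.998 -3.317 -4.759
endloop
endfacet
facet normal 0.773 -0.295 0.562
outer loop
vertex 2.77 -3.611 -4.197
vertex 2.303 -2.597 -3.023
vertex 2.03 -4.557 -3.675
endloop
endfacet
facet normal -0.289 0.626 0.724
outer loop
vertex 1.562 -3.543 -2.501
vertex 2.303 -2.597 -3.023
vertex 0.79 -3.249 -3.063
endloop
endfacet
facet normal -0.773 0.294 -0.562
outer loop
vertex 1.53 -2.303 -3.585
vertex 1.998 -3.317 -4.759
vertex 0.79 -3.249 -3.063
endloop
endfacet
facet normal -0.289 0.626 0.725
outer loop
vertex 0.79 -3.249 -3.063
vertex 2.303 -2.597 -3.023
vertex 1.53 -2.303 -3.585
endloop
endfacet
facet normal 0.565 0.722 -0.399
outer loop
vertex 1.53 -2.303 -3.585
vertex 2.77 -3.611 -4.197
vertex 1.998 -3.317 -4.759
endloop
endfacet
facet normal 0.565 0.722 -0.399
outer loop
vertex 2.303 -2.597 -3.023
vertex 2.77 -3.611 -4.197
vertex 1.53 -2.303 -3.585
endloop
endfacet
facet normal -0.762 0.109 -0.639
outer loop
vertex -1.62 -0.096 2.03
vertex -2.267 0.097 2.834
vertex -1.661 0.686 2.212
endloop
endfacet
facet normal 0.646 0.205 -0.736
outer loop
vertex -1.62 -0.096 2.03
vertex -1.661 0.686 2.212
vertex -0.127 -0.309 3.281
endloop
endfacet
facet normal 0.645 0.204 -0.736
outer loop
vertex -0.127 -0.309 3.281
vertex -1.661 0.686 2.212
vertex -0.167 0.473 3.463
endloop
endfacet
facet normal 0.762 -0.109 0.638
outer loop
vertex -0.127 -0.309 3.281
vertex -0.167 0.473 3.463
vertex -0.773 -0.117 4.086
endloop
endfacet
facet normal -0.762 0.109 -0.639
outer loop
vertex -1.661 0.686 2.212
vertex -2.267 0.097 2.834
vertex -2.056 1.123 2.758
endloop
endfacet
facet normal 0.421 0.832 -0.361
outer loop
vertex -1.661 0.686 2.212
vertex -2.056 1.123 2.758
vertex -0.167 0.473 3.463
endloop
endfacet
facet normal 0.421 0.833 -0.359
outer loop
vertex -0.167 0.473 3.463
vertex -2.056 1.123 2.758
vertex -0.563 0.909 4.01
endloop
endfacet
facet normal 0.762 -0.109 0.638
outer loop
vertex -0.167 0.473 3.463
vertex -0.563 0.909 4.01
vertex -0.773 -0.117 4.086
endloop
endfacet
facet normal -0.762 0.109 -0.638
outer loop
vertex -2.056 1.123 2.758
vertex -2.267 0.097 2.834
vertex -2.575 0.958 3.349
endloop
endfacet
facet normal -0.051 0.973 0.227
outer loop
vertex -2.056 1.123 2.758
vertex -2.575 0.958 3.349
vertex -0.563 0.909 4.01
endloop
endfacet
facet normal -0.050 0.973 0.226
outer loop
vertex -0.563 0.909 4.01
vertex -2.575 0.958 3.349
vertex -1.082 0.745 4.601
endloop
endfacet
facet normal 0.762 -0.109 0.639
outer loop
vertex -0.563 0.909 4.01
vertex -1.082 0.745 4.601
vertex -0.773 -0.117 4.086
endloop
endfacet
facet normal -0.762 0.109 -0.638
outer loop
vertex -2.575 0.958 3.349
vertex -2.267 0.097 2.834
vertex -2.913 0.289 3.639
endloop
endfacet
facet normal -0.492 0.543 0.680
outer loop
vertex -2.575 0.958 3.349
vertex -2.913 0.289 3.639
vertex -1.082 0.745 4.601
endloop
endfacet
facet normal -0.493 0.543 0.680
outer loop
vertex -1.082 0.745 4.601
vertex -2.913 0.289 3.639
vertex -1.42 0.076 4.89
endloop
endfacet
facet normal 0.762 -0.109 0.639
outer loop
vertex -1.082 0.745 4.601
vertex -1.42 0.076 4.89
vertex -0.773 -0.117 4.086
endloop
endfacet
facet normal -0.762 0.109 -0.638
outer loop
vertex -2.913 0.289 3.639
vertex -2.267 0.097 2.834
vertex -2.873 -0.493 3.457
endloop
endfacet
facet normal -0.646 -0.204 0.736
outer loop
vertex -2.913 0.289 3.639
vertex -2.873 -0.493 3.457
vertex -1.42 0.076 4.89
endloop
endfacet
facet normal -0.645 -0.205 0.736
outer loop
vertex -1.42 0.076 4.89
vertex -2.873 -0.493 3.457
vertex -1.379 -0.706 4.708
endloop
endfacet
facet normal 0.762 -0.109 0.639
outer loop
vertex -1.42 0.076 4.89
vertex -1.379 -0.706 4.708
vertex -0.773 -0.117 4.086
endloop
endfacet
facet normal -0.762 0.109 -0.638
outer loop
vertex -2.873 -0.493 3.457
vertex -2.267 0.097 2.834
vertex -2.477 -0.929 2.91
endloop
endfacet
facet normal -0.420 -0.833 0.360
outer loop
vertex -2.873 -0.493 3.457
vertex -2.477 -0.929 2.91
vertex -1.379 -0.706 4.708
endloop
endfacet
facet normal -0.422 -0.832 0.361
outer loop
vertex -1.379 -0.706 4.708
vertex -2.477 -0.929 2.91
vertex -0.984 -1.143 4.162
endloop
endfacet
facet normal 0.762 -0.109 0.639
outer loop
vertex -1.379 -0.706 4.708
vertex -0.984 -1.143 4.162
vertex -0.773 -0.117 4.086
endloop
endfacet
facet normal -0.762 0.109 -0.639
outer loop
vertex -2.477 -0.929 2.91
vertex -2.267 0.097 2.834
vertex -1.958 -0.765 2.319
endloop
endfacet
facet normal 0.050 -0.973 -0.226
outer loop
vertex -2.477 -0.929 2.91
vertex -1.958 -0.765 2.319
vertex -0.984 -1.143 4.162
endloop
endfacet
facet normal 0.051 -0.973 -0.227
outer loop
vertex -0.984 -1.143 4.162
vertex -1.958 -0.765 2.319
vertex -0.465 -0.978 3.571
endloop
endfacet
facet normal 0.762 -0.109 0.638
outer loop
vertex -0.984 -1.143 4.162
vertex -0.465 -0.978 3.571
vertex -0.773 -0.117 4.086
endloop
endfacet
facet normal -0.762 0.109 -0.639
outer loop
vertex -1.958 -0.765 2.319
vertex -2.267 0.097 2.834
vertex -1.62 -0.096 2.03
endloop
endfacet
facet normal 0.493 -0.543 -0.680
outer loop
vertex -1.958 -0.765 2.319
vertex -1.62 -0.096 2.03
vertex -0.465 -0.978 3.571
endloop
endfacet
facet normal 0.492 -0.543 -0.680
outer loop
vertex -0.465 -0.978 3.571
vertex -1.62 -0.096 2.03
vertex -0.127 -0.309 3.281
endloop
endfacet
facet normal 0.762 -0.109 0.638
outer loop
vertex -0.465 -0.978 3.571
vertex -0.127 -0.309 3.281
vertex -0.773 -0.117 4.086
endloop
endfacet

endsolid


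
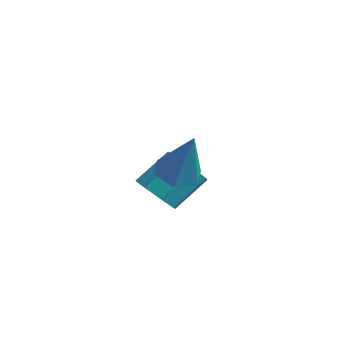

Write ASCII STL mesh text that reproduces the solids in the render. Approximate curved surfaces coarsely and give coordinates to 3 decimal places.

solid 
facet normal -0.365 -0.016 -0.931
outer loop
vertex 2.806 -1.859 -1.09
vertex 2.31 -1.205 -0.907
vertex 3.082 -1.075 -1.212
endloop
endfacet
facet normal 0.944 -0.331 0.007
outer loop
vertex 2.806 -1.859 -1.09
vertex 3.082 -1.075 -1.212
vertex 3.03 -1.175 0.927
endloop
endfacet
facet normal -0.365 -0.015 -0.931
outer loop
vertex 3.082 -1.075 -1.212
vertex 2.31 -1.205 -0.907
vertex 2.587 -0.422 -1.028
endloop
endfacet
facet normal 0.802 0.595 0.047
outer loop
vertex 3.082 -1.075 -1.212
vertex 2.587 -0.422 -1.028
vertex 3.03 -1.175 0.927
endloop
endfacet
facet normal -0.364 -0.015 -0.931
outer loop
vertex 2.587 -0.422 -1.028
vertex 2.31 -1.205 -0.907
vertex 1.815 -0.552 -0.724
endloop
endfacet
facet normal -0.014 0.932 0.362
outer loop
vertex 2.587 -0.422 -1.028
vertex 1.815 -0.552 -0.724
vertex 3.03 -1.175 0.927
endloop
endfacet
facet normal -0.365 -0.016 -0.931
outer loop
vertex 1.815 -0.552 -0.724
vertex 2.31 -1.205 -0.907
vertex 1.539 -1.336 -0.602
endloop
endfacet
facet normal -0.690 0.342 0.637
outer loop
vertex 1.815 -0.552 -0.724
vertex 1.539 -1.336 -0.602
vertex 3.03 -1.175 0.927
endloop
endfacet
facet normal -0.365 -0.016 -0.931
outer loop
vertex 1.539 -1.336 -0.602
vertex 2.31 -1.205 -0.907
vertex 2.034 -1.989 -0.785
endloop
endfacet
facet normal -0.550 -0.584 0.597
outer loop
vertex 1.539 -1.336 -0.602
vertex 2.034 -1.989 -0.785
vertex 3.03 -1.175 0.927
endloop
endfacet
facet normal -0.365 -0.016 -0.931
outer loop
vertex 2.034 -1.989 -0.785
vertex 2.31 -1.205 -0.907
vertex 2.806 -1.859 -1.09
endloop
endfacet
facet normal 0.267 -0.921 0.283
outer loop
vertex 2.034 -1.989 -0.785
vertex 2.806 -1.859 -1.09
vertex 3.03 -1.175 0.927
endloop
endfacet
facet normal -0.189 -0.749 -0.635
outer loop
vertex -0.037 1.044 -4.546
vertex -0.576 0.638 -3.907
vertex -0.716 1.253 -4.591
endloop
endfacet
facet normal 0.234 0.594 -0.770
outer loop
vertex -0.037 1.044 -4.546
vertex -0.716 1.253 -4.591
vertex 0.276 2.288 -3.492
endloop
endfacet
facet normal 0.233 0.594 -0.770
outer loop
vertex 0.276 2.288 -3.492
vertex -0.716 1.253 -4.591
vertex -0.403 2.496 -3.537
endloop
endfacet
facet normal 0.188 0.750 0.635
outer loop
vertex 0.276 2.288 -3.492
vertex -0.403 2.496 -3.537
vertex -0.264 1.882 -2.853
endloop
endfacet
facet normal -0.188 -0.749 -0.635
outer loop
vertex -0.716 1.253 -4.591
vertex -0.576 0.638 -3.907
vertex -1.313 1.101 -4.235
endloop
endfacet
facet normal -0.510 0.627 -0.588
outer loop
vertex -0.716 1.253 -4.591
vertex -1.313 1.101 -4.235
vertex -0.403 2.496 -3.537
endloop
endfacet
facet normal -0.509 0.627 -0.589
outer loop
vertex -0.403 2.496 -3.537
vertex -1.313 1.101 -4.235
vertex -1.001 2.345 -3.181
endloop
endfacet
facet normal 0.188 0.750 0.635
outer loop
vertex -0.403 2.496 -3.537
vertex -1.001 2.345 -3.181
vertex -0.264 1.882 -2.853
endloop
endfacet
facet normal -0.188 -0.749 -0.635
outer loop
vertex -1.313 1.101 -4.235
vertex -0.576 0.638 -3.907
vertex -1.479 0.678 -3.687
endloop
endfacet
facet normal -0.954 0.293 -0.063
outer loop
vertex -1.313 1.101 -4.235
vertex -1.479 0.678 -3.687
vertex -1.001 2.345 -3.181
endloop
endfacet
facet normal -0.954 0.292 -0.062
outer loop
vertex -1.001 2.345 -3.181
vertex -1.479 0.678 -3.687
vertex -1.166 1.922 -2.633
endloop
endfacet
facet normal 0.188 0.749 0.635
outer loop
vertex -1.001 2.345 -3.181
vertex -1.166 1.922 -2.633
vertex -0.264 1.882 -2.853
endloop
endfacet
facet normal -0.188 -0.749 -0.635
outer loop
vertex -1.479 0.678 -3.687
vertex -0.576 0.638 -3.907
vertex -1.116 0.232 -3.268
endloop
endfacet
facet normal -0.839 -0.213 0.500
outer loop
vertex -1.479 0.678 -3.687
vertex -1.116 0.232 -3.268
vertex -1.166 1.922 -2.633
endloop
endfacet
facet normal -0.839 -0.213 0.500
outer loop
vertex -1.166 1.922 -2.633
vertex -1.116 0.232 -3.268
vertex -0.803 1.476 -2.214
endloop
endfacet
facet normal 0.188 0.749 0.635
outer loop
vertex -1.166 1.922 -2.633
vertex -0.803 1.476 -2.214
vertex -0.264 1.882 -2.853
endloop
endfacet
facet normal -0.188 -0.750 -0.635
outer loop
vertex -1.116 0.232 -3.268
vertex -0.576 0.638 -3.907
vertex -0.437 0.024 -3.223
endloop
endfacet
facet normal -0.233 -0.594 0.770
outer loop
vertex -1.116 0.232 -3.268
vertex -0.437 0.024 -3.223
vertex -0.803 1.476 -2.214
endloop
endfacet
facet normal -0.234 -0.594 0.770
outer loop
vertex -0.803 1.476 -2.214
vertex -0.437 0.024 -3.223
vertex -0.124 1.267 -2.169
endloop
endfacet
facet normal 0.189 0.749 0.635
outer loop
vertex -0.803 1.476 -2.214
vertex -0.124 1.267 -2.169
vertex -0.264 1.882 -2.853
endloop
endfacet
facet normal -0.188 -0.750 -0.635
outer loop
vertex -0.437 0.024 -3.223
vertex -0.576 0.638 -3.907
vertex 0.161 0.175 -3.579
endloop
endfacet
facet normal 0.509 -0.628 0.589
outer loop
vertex -0.437 0.024 -3.223
vertex 0.161 0.175 -3.579
vertex -0.124 1.267 -2.169
endloop
endfacet
facet normal 0.511 -0.627 0.589
outer loop
vertex -0.124 1.267 -2.169
vertex 0.161 0.175 -3.579
vertex 0.473 1.419 -2.525
endloop
endfacet
facet normal 0.188 0.749 0.635
outer loop
vertex -0.124 1.267 -2.169
vertex 0.473 1.419 -2.525
vertex -0.264 1.882 -2.853
endloop
endfacet
facet normal -0.188 -0.749 -0.635
outer loop
vertex 0.161 0.175 -3.579
vertex -0.576 0.638 -3.907
vertex 0.326 0.598 -4.127
endloop
endfacet
facet normal 0.954 -0.292 0.062
outer loop
vertex 0.161 0.175 -3.579
vertex 0.326 0.598 -4.127
vertex 0.473 1.419 -2.525
endloop
endfacet
facet normal 0.954 -0.293 0.063
outer loop
vertex 0.473 1.419 -2.525
vertex 0.326 0.598 -4.127
vertex 0.639 1.842 -3.073
endloop
endfacet
facet normal 0.188 0.749 0.635
outer loop
vertex 0.473 1.419 -2.525
vertex 0.639 1.842 -3.073
vertex -0.264 1.882 -2.853
endloop
endfacet
facet normal -0.188 -0.749 -0.635
outer loop
vertex 0.326 0.598 -4.127
vertex -0.576 0.638 -3.907
vertex -0.037 1.044 -4.546
endloop
endfacet
facet normal 0.839 0.213 -0.500
outer loop
vertex 0.326 0.598 -4.127
vertex -0.037 1.044 -4.546
vertex 0.639 1.842 -3.073
endloop
endfacet
facet normal 0.839 0.213 -0.500
outer loop
vertex 0.639 1.842 -3.073
vertex -0.037 1.044 -4.546
vertex 0.276 2.288 -3.492
endloop
endfacet
facet normal 0.188 0.749 0.635
outer loop
vertex 0.639 1.842 -3.073
vertex 0.276 2.288 -3.492
vertex -0.264 1.882 -2.853
endloop
endfacet

endsolid


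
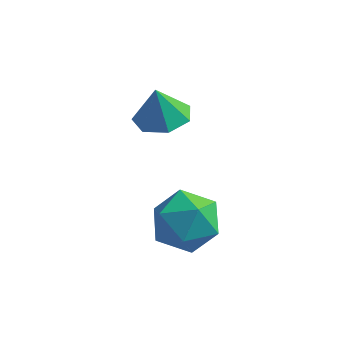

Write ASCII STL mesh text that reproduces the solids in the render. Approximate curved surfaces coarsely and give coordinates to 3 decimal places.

solid 
facet normal -0.924 -0.364 0.114
outer loop
vertex 2.442 -3.06 -1.719
vertex 2.814 -4.144 -2.166
vertex 2.876 -3.922 -0.957
endloop
endfacet
facet normal -0.786 0.137 0.603
outer loop
vertex 2.442 -3.06 -1.719
vertex 2.876 -3.922 -0.957
vertex 3.2 -2.746 -0.802
endloop
endfacet
facet normal -0.620 0.740 0.260
outer loop
vertex 2.442 -3.06 -1.719
vertex 3.2 -2.746 -0.802
vertex 3.338 -2.24 -1.915
endloop
endfacet
facet normal -0.656 0.612 -0.442
outer loop
vertex 2.442 -3.06 -1.719
vertex 3.338 -2.24 -1.915
vertex 3.1 -3.104 -2.758
endloop
endfacet
facet normal -0.844 -0.070 -0.532
outer loop
vertex 2.442 -3.06 -1.719
vertex 3.1 -3.104 -2.758
vertex 2.814 -4.144 -2.166
endloop
endfacet
facet normal -0.213 -0.070 0.975
outer loop
vertex 3.2 -2.746 -0.802
vertex 2.876 -3.922 -0.957
vertex 4.04 -3.636 -0.682
endloop
endfacet
facet normal -0.437 -0.881 0.184
outer loop
vertex 2.876 -3.922 -0.957
vertex 2.814 -4.144 -2.166
vertex 3.802 -4.5 -1.525
endloop
endfacet
facet normal -0.307 -0.406 -0.861
outer loop
vertex 2.814 -4.144 -2.166
vertex 3.1 -3.104 -2.758
vertex 3.94 -3.994 -2.638
endloop
endfacet
facet normal -0.003 0.699 -0.715
outer loop
vertex 3.1 -3.104 -2.758
vertex 3.338 -2.24 -1.915
vertex 4.264 -2.818 -2.483
endloop
endfacet
facet normal 0.055 0.906 0.419
outer loop
vertex 3.338 -2.24 -1.915
vertex 3.2 -2.746 -0.802
vertex 4.326 -2.596 -1.274
endloop
endfacet
facet normal 0.656 -0.612 0.442
outer loop
vertex 4.698 -3.68 -1.721
vertex 4.04 -3.636 -0.682
vertex 3.802 -4.5 -1.525
endloop
endfacet
facet normal 0.620 -0.740 -0.260
outer loop
vertex 4.698 -3.68 -1.721
vertex 3.802 -4.5 -1.525
vertex 3.94 -3.994 -2.638
endloop
endfacet
facet normal 0.786 -0.137 -0.603
outer loop
vertex 4.698 -3.68 -1.721
vertex 3.94 -3.994 -2.638
vertex 4.264 -2.818 -2.483
endloop
endfacet
facet normal 0.924 0.364 -0.114
outer loop
vertex 4.698 -3.68 -1.721
vertex 4.264 -2.818 -2.483
vertex 4.326 -2.596 -1.274
endloop
endfacet
facet normal 0.844 0.070 0.532
outer loop
vertex 4.698 -3.68 -1.721
vertex 4.326 -2.596 -1.274
vertex 4.04 -3.636 -0.682
endloop
endfacet
facet normal 0.003 -0.699 0.715
outer loop
vertex 3.802 -4.5 -1.525
vertex 4.04 -3.636 -0.682
vertex 2.876 -3.922 -0.957
endloop
endfacet
facet normal -0.055 -0.906 -0.419
outer loop
vertex 3.94 -3.994 -2.638
vertex 3.802 -4.5 -1.525
vertex 2.814 -4.144 -2.166
endloop
endfacet
facet normal 0.213 0.070 -0.975
outer loop
vertex 4.264 -2.818 -2.483
vertex 3.94 -3.994 -2.638
vertex 3.1 -3.104 -2.758
endloop
endfacet
facet normal 0.437 0.881 -0.184
outer loop
vertex 4.326 -2.596 -1.274
vertex 4.264 -2.818 -2.483
vertex 3.338 -2.24 -1.915
endloop
endfacet
facet normal 0.307 0.406 0.861
outer loop
vertex 4.04 -3.636 -0.682
vertex 4.326 -2.596 -1.274
vertex 3.2 -2.746 -0.802
endloop
endfacet
facet normal 0.173 -0.013 -0.985
outer loop
vertex 2.855 -0.384 0.408
vertex 1.885 -0.209 0.235
vertex 2.626 0.452 0.357
endloop
endfacet
facet normal 0.689 0.231 0.688
outer loop
vertex 2.855 -0.384 0.408
vertex 2.626 0.452 0.357
vertex 1.655 -0.191 1.545
endloop
endfacet
facet normal 0.174 -0.013 -0.985
outer loop
vertex 2.626 0.452 0.357
vertex 1.885 -0.209 0.235
vertex 1.84 0.79 0.214
endloop
endfacet
facet normal 0.222 0.770 0.598
outer loop
vertex 2.626 0.452 0.357
vertex 1.84 0.79 0.214
vertex 1.655 -0.191 1.545
endloop
endfacet
facet normal 0.173 -0.013 -0.985
outer loop
vertex 1.84 0.79 0.214
vertex 1.885 -0.209 0.235
vertex 1.088 0.376 0.087
endloop
endfacet
facet normal -0.485 0.735 0.474
outer loop
vertex 1.84 0.79 0.214
vertex 1.088 0.376 0.087
vertex 1.655 -0.191 1.545
endloop
endfacet
facet normal 0.174 -0.012 -0.985
outer loop
vertex 1.088 0.376 0.087
vertex 1.885 -0.209 0.235
vertex 0.936 -0.478 0.071
endloop
endfacet
facet normal -0.900 0.152 0.409
outer loop
vertex 1.088 0.376 0.087
vertex 0.936 -0.478 0.071
vertex 1.655 -0.191 1.545
endloop
endfacet
facet normal 0.174 -0.013 -0.985
outer loop
vertex 0.936 -0.478 0.071
vertex 1.885 -0.209 0.235
vertex 1.499 -1.129 0.179
endloop
endfacet
facet normal -0.711 -0.540 0.452
outer loop
vertex 0.936 -0.478 0.071
vertex 1.499 -1.129 0.179
vertex 1.655 -0.191 1.545
endloop
endfacet
facet normal 0.174 -0.013 -0.985
outer loop
vertex 1.499 -1.129 0.179
vertex 1.885 -0.209 0.235
vertex 2.353 -1.088 0.329
endloop
endfacet
facet normal -0.061 -0.820 0.570
outer loop
vertex 1.499 -1.129 0.179
vertex 2.353 -1.088 0.329
vertex 1.655 -0.191 1.545
endloop
endfacet
facet normal 0.173 -0.013 -0.985
outer loop
vertex 2.353 -1.088 0.329
vertex 1.885 -0.209 0.235
vertex 2.855 -0.384 0.408
endloop
endfacet
facet normal 0.563 -0.477 0.675
outer loop
vertex 2.353 -1.088 0.329
vertex 2.855 -0.384 0.408
vertex 1.655 -0.191 1.545
endloop
endfacet

endsolid


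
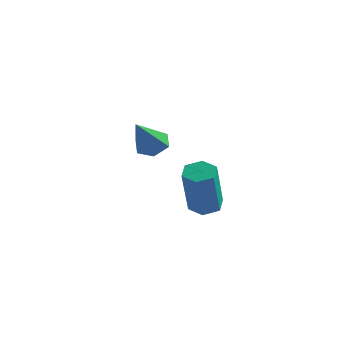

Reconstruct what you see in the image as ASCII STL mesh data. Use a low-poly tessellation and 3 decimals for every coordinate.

solid 
facet normal -0.062 0.660 -0.749
outer loop
vertex -2.559 -1.814 2.314
vertex -2.862 -2.249 1.956
vertex -3.198 -1.855 2.331
endloop
endfacet
facet normal -0.009 0.498 0.867
outer loop
vertex -2.559 -1.814 2.314
vertex -3.198 -1.855 2.331
vertex -2.758 -3.331 3.184
endloop
endfacet
facet normal -0.062 0.660 -0.749
outer loop
vertex -3.198 -1.855 2.331
vertex -2.862 -2.249 1.956
vertex -3.5 -2.29 1.973
endloop
endfacet
facet normal -0.813 0.090 0.576
outer loop
vertex -3.198 -1.855 2.331
vertex -3.5 -2.29 1.973
vertex -2.758 -3.331 3.184
endloop
endfacet
facet normal -0.062 0.659 -0.750
outer loop
vertex -3.5 -2.29 1.973
vertex -2.862 -2.249 1.956
vertex -3.164 -2.685 1.598
endloop
endfacet
facet normal -0.784 -0.618 -0.051
outer loop
vertex -3.5 -2.29 1.973
vertex -3.164 -2.685 1.598
vertex -2.758 -3.331 3.184
endloop
endfacet
facet normal -0.064 0.659 -0.749
outer loop
vertex -3.164 -2.685 1.598
vertex -2.862 -2.249 1.956
vertex -2.526 -2.644 1.58
endloop
endfacet
facet normal 0.048 -0.921 -0.387
outer loop
vertex -3.164 -2.685 1.598
vertex -2.526 -2.644 1.58
vertex -2.758 -3.331 3.184
endloop
endfacet
facet normal -0.063 0.659 -0.749
outer loop
vertex -2.526 -2.644 1.58
vertex -2.862 -2.249 1.956
vertex -2.223 -2.208 1.938
endloop
endfacet
facet normal 0.853 -0.513 -0.097
outer loop
vertex -2.526 -2.644 1.58
vertex -2.223 -2.208 1.938
vertex -2.758 -3.331 3.184
endloop
endfacet
facet normal -0.063 0.660 -0.748
outer loop
vertex -2.223 -2.208 1.938
vertex -2.862 -2.249 1.956
vertex -2.559 -1.814 2.314
endloop
endfacet
facet normal 0.824 0.196 0.531
outer loop
vertex -2.223 -2.208 1.938
vertex -2.559 -1.814 2.314
vertex -2.758 -3.331 3.184
endloop
endfacet
facet normal -0.134 0.396 -0.909
outer loop
vertex -2.46 1.287 -2.337
vertex -3.096 1.349 -2.216
vertex -2.688 1.832 -2.066
endloop
endfacet
facet normal 0.927 0.375 0.026
outer loop
vertex -2.46 1.287 -2.337
vertex -2.688 1.832 -2.066
vertex -2.169 0.43 -0.365
endloop
endfacet
facet normal 0.927 0.374 0.025
outer loop
vertex -2.169 0.43 -0.365
vertex -2.688 1.832 -2.066
vertex -2.396 0.975 -0.094
endloop
endfacet
facet normal 0.135 -0.395 0.908
outer loop
vertex -2.169 0.43 -0.365
vertex -2.396 0.975 -0.094
vertex -2.804 0.491 -0.244
endloop
endfacet
facet normal -0.134 0.396 -0.909
outer loop
vertex -2.688 1.832 -2.066
vertex -3.096 1.349 -2.216
vertex -3.324 1.894 -1.945
endloop
endfacet
facet normal 0.160 0.914 0.373
outer loop
vertex -2.688 1.832 -2.066
vertex -3.324 1.894 -1.945
vertex -2.396 0.975 -0.094
endloop
endfacet
facet normal 0.160 0.914 0.373
outer loop
vertex -2.396 0.975 -0.094
vertex -3.324 1.894 -1.945
vertex -3.032 1.037 0.027
endloop
endfacet
facet normal 0.134 -0.395 0.909
outer loop
vertex -2.396 0.975 -0.094
vertex -3.032 1.037 0.027
vertex -2.804 0.491 -0.244
endloop
endfacet
facet normal -0.135 0.395 -0.909
outer loop
vertex -3.324 1.894 -1.945
vertex -3.096 1.349 -2.216
vertex -3.731 1.41 -2.095
endloop
endfacet
facet normal -0.768 0.538 0.348
outer loop
vertex -3.324 1.894 -1.945
vertex -3.731 1.41 -2.095
vertex -3.032 1.037 0.027
endloop
endfacet
facet normal -0.767 0.539 0.347
outer loop
vertex -3.032 1.037 0.027
vertex -3.731 1.41 -2.095
vertex -3.44 0.553 -0.123
endloop
endfacet
facet normal 0.134 -0.395 0.909
outer loop
vertex -3.032 1.037 0.027
vertex -3.44 0.553 -0.123
vertex -2.804 0.491 -0.244
endloop
endfacet
facet normal -0.135 0.395 -0.908
outer loop
vertex -3.731 1.41 -2.095
vertex -3.096 1.349 -2.216
vertex -3.504 0.865 -2.366
endloop
endfacet
facet normal -0.927 -0.374 -0.026
outer loop
vertex -3.731 1.41 -2.095
vertex -3.504 0.865 -2.366
vertex -3.44 0.553 -0.123
endloop
endfacet
facet normal -0.927 -0.375 -0.026
outer loop
vertex -3.44 0.553 -0.123
vertex -3.504 0.865 -2.366
vertex -3.212 0.008 -0.394
endloop
endfacet
facet normal 0.134 -0.396 0.909
outer loop
vertex -3.44 0.553 -0.123
vertex -3.212 0.008 -0.394
vertex -2.804 0.491 -0.244
endloop
endfacet
facet normal -0.134 0.395 -0.909
outer loop
vertex -3.504 0.865 -2.366
vertex -3.096 1.349 -2.216
vertex -2.868 0.803 -2.487
endloop
endfacet
facet normal -0.160 -0.914 -0.373
outer loop
vertex -3.504 0.865 -2.366
vertex -2.868 0.803 -2.487
vertex -3.212 0.008 -0.394
endloop
endfacet
facet normal -0.160 -0.914 -0.373
outer loop
vertex -3.212 0.008 -0.394
vertex -2.868 0.803 -2.487
vertex -2.576 -0.054 -0.515
endloop
endfacet
facet normal 0.134 -0.396 0.909
outer loop
vertex -3.212 0.008 -0.394
vertex -2.576 -0.054 -0.515
vertex -2.804 0.491 -0.244
endloop
endfacet
facet normal -0.134 0.395 -0.909
outer loop
vertex -2.868 0.803 -2.487
vertex -3.096 1.349 -2.216
vertex -2.46 1.287 -2.337
endloop
endfacet
facet normal 0.767 -0.539 -0.348
outer loop
vertex -2.868 0.803 -2.487
vertex -2.46 1.287 -2.337
vertex -2.576 -0.054 -0.515
endloop
endfacet
facet normal 0.768 -0.538 -0.347
outer loop
vertex -2.576 -0.054 -0.515
vertex -2.46 1.287 -2.337
vertex -2.169 0.43 -0.365
endloop
endfacet
facet normal 0.135 -0.395 0.909
outer loop
vertex -2.576 -0.054 -0.515
vertex -2.169 0.43 -0.365
vertex -2.804 0.491 -0.244
endloop
endfacet

endsolid


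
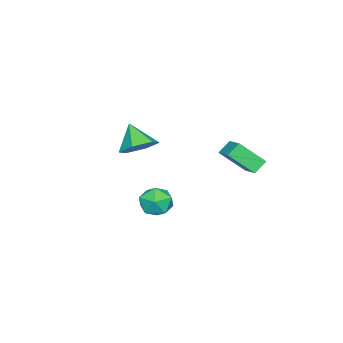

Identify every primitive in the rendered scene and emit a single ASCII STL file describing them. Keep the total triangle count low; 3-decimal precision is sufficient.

solid 
facet normal -0.652 -0.646 -0.398
outer loop
vertex -2.063 0.824 -1.124
vertex -2.676 1.104 -0.574
vertex -2.541 2.007 -2.262
endloop
endfacet
facet normal 0.705 -0.323 -0.631
outer loop
vertex -1.564 2.976 -1.666
vertex -2.063 0.824 -1.124
vertex -2.541 2.007 -2.262
endloop
endfacet
facet normal -0.651 -0.646 -0.398
outer loop
vertex -2.541 2.007 -2.262
vertex -2.676 1.104 -0.574
vertex -3.154 2.287 -1.713
endloop
endfacet
facet normal -0.280 0.692 -0.666
outer loop
vertex -3.154 2.287 -1.713
vertex -1.564 2.976 -1.666
vertex -2.541 2.007 -2.262
endloop
endfacet
facet normal 0.281 -0.692 0.665
outer loop
vertex -2.063 0.824 -1.124
vertex -1.699 2.073 0.022
vertex -2.676 1.104 -0.574
endloop
endfacet
facet normal 0.706 -0.323 -0.631
outer loop
vertex -1.086 1.793 -0.527
vertex -2.063 0.824 -1.124
vertex -1.564 2.976 -1.666
endloop
endfacet
facet normal 0.280 -0.692 0.665
outer loop
vertex -1.086 1.793 -0.527
vertex -1.699 2.073 0.022
vertex -2.063 0.824 -1.124
endloop
endfacet
facet normal -0.705 0.323 0.631
outer loop
vertex -2.676 1.104 -0.574
vertex -1.699 2.073 0.022
vertex -3.154 2.287 -1.713
endloop
endfacet
facet normal -0.280 0.692 -0.665
outer loop
vertex -2.177 3.256 -1.116
vertex -1.564 2.976 -1.666
vertex -3.154 2.287 -1.713
endloop
endfacet
facet normal -0.705 0.322 0.631
outer loop
vertex -3.154 2.287 -1.713
vertex -1.699 2.073 0.022
vertex -2.177 3.256 -1.116
endloop
endfacet
facet normal 0.652 0.646 0.397
outer loop
vertex -2.177 3.256 -1.116
vertex -1.086 1.793 -0.527
vertex -1.564 2.976 -1.666
endloop
endfacet
facet normal 0.651 0.646 0.398
outer loop
vertex -1.699 2.073 0.022
vertex -1.086 1.793 -0.527
vertex -2.177 3.256 -1.116
endloop
endfacet
facet normal -0.436 0.407 0.803
outer loop
vertex 3.718 1.412 -0.905
vertex 3.044 0.813 -0.967
vertex 3.776 0.62 -0.472
endloop
endfacet
facet normal 0.274 0.477 0.835
outer loop
vertex 3.718 1.412 -0.905
vertex 3.776 0.62 -0.472
vertex 4.498 0.955 -0.9
endloop
endfacet
facet normal 0.487 0.835 0.257
outer loop
vertex 3.718 1.412 -0.905
vertex 4.498 0.955 -0.9
vertex 4.213 1.355 -1.66
endloop
endfacet
facet normal -0.090 0.987 -0.134
outer loop
vertex 3.718 1.412 -0.905
vertex 4.213 1.355 -1.66
vertex 3.314 1.267 -1.701
endloop
endfacet
facet normal -0.661 0.722 0.204
outer loop
vertex 3.718 1.412 -0.905
vertex 3.314 1.267 -1.701
vertex 3.044 0.813 -0.967
endloop
endfacet
facet normal 0.561 -0.176 0.809
outer loop
vertex 4.498 0.955 -0.9
vertex 3.776 0.62 -0.472
vertex 4.306 0.073 -0.959
endloop
endfacet
facet normal -0.587 -0.288 0.756
outer loop
vertex 3.776 0.62 -0.472
vertex 3.044 0.813 -0.967
vertex 3.407 -0.015 -1.0
endloop
endfacet
facet normal -0.952 0.221 -0.213
outer loop
vertex 3.044 0.813 -0.967
vertex 3.314 1.267 -1.701
vertex 3.122 0.385 -1.76
endloop
endfacet
facet normal -0.029 0.649 -0.760
outer loop
vertex 3.314 1.267 -1.701
vertex 4.213 1.355 -1.66
vertex 3.844 0.72 -2.188
endloop
endfacet
facet normal 0.906 0.402 -0.128
outer loop
vertex 4.213 1.355 -1.66
vertex 4.498 0.955 -0.9
vertex 4.576 0.527 -1.693
endloop
endfacet
facet normal 0.090 -0.987 0.134
outer loop
vertex 3.902 -0.072 -1.755
vertex 4.306 0.073 -0.959
vertex 3.407 -0.015 -1.0
endloop
endfacet
facet normal -0.487 -0.835 -0.257
outer loop
vertex 3.902 -0.072 -1.755
vertex 3.407 -0.015 -1.0
vertex 3.122 0.385 -1.76
endloop
endfacet
facet normal -0.274 -0.477 -0.835
outer loop
vertex 3.902 -0.072 -1.755
vertex 3.122 0.385 -1.76
vertex 3.844 0.72 -2.188
endloop
endfacet
facet normal 0.436 -0.407 -0.803
outer loop
vertex 3.902 -0.072 -1.755
vertex 3.844 0.72 -2.188
vertex 4.576 0.527 -1.693
endloop
endfacet
facet normal 0.661 -0.722 -0.204
outer loop
vertex 3.902 -0.072 -1.755
vertex 4.576 0.527 -1.693
vertex 4.306 0.073 -0.959
endloop
endfacet
facet normal 0.029 -0.649 0.760
outer loop
vertex 3.407 -0.015 -1.0
vertex 4.306 0.073 -0.959
vertex 3.776 0.62 -0.472
endloop
endfacet
facet normal -0.906 -0.402 0.128
outer loop
vertex 3.122 0.385 -1.76
vertex 3.407 -0.015 -1.0
vertex 3.044 0.813 -0.967
endloop
endfacet
facet normal -0.561 0.176 -0.809
outer loop
vertex 3.844 0.72 -2.188
vertex 3.122 0.385 -1.76
vertex 3.314 1.267 -1.701
endloop
endfacet
facet normal 0.587 0.288 -0.756
outer loop
vertex 4.576 0.527 -1.693
vertex 3.844 0.72 -2.188
vertex 4.213 1.355 -1.66
endloop
endfacet
facet normal 0.952 -0.221 0.213
outer loop
vertex 4.306 0.073 -0.959
vertex 4.576 0.527 -1.693
vertex 4.498 0.955 -0.9
endloop
endfacet
facet normal 0.374 0.562 -0.738
outer loop
vertex 0.692 -3.014 -0.738
vertex -0.066 -2.343 -0.611
vertex 0.804 -2.236 -0.089
endloop
endfacet
facet normal 0.608 -0.558 0.564
outer loop
vertex 0.692 -3.014 -0.738
vertex 0.804 -2.236 -0.089
vertex -0.634 -3.197 0.511
endloop
endfacet
facet normal 0.374 0.561 -0.738
outer loop
vertex 0.804 -2.236 -0.089
vertex -0.066 -2.343 -0.611
vertex 0.046 -1.564 0.038
endloop
endfacet
facet normal 0.293 0.152 0.944
outer loop
vertex 0.804 -2.236 -0.089
vertex 0.046 -1.564 0.038
vertex -0.634 -3.197 0.511
endloop
endfacet
facet normal 0.374 0.561 -0.738
outer loop
vertex 0.046 -1.564 0.038
vertex -0.066 -2.343 -0.611
vertex -0.823 -1.672 -0.484
endloop
endfacet
facet normal -0.504 0.427 0.751
outer loop
vertex 0.046 -1.564 0.038
vertex -0.823 -1.672 -0.484
vertex -0.634 -3.197 0.511
endloop
endfacet
facet normal 0.374 0.561 -0.738
outer loop
vertex -0.823 -1.672 -0.484
vertex -0.066 -2.343 -0.611
vertex -0.935 -2.451 -1.133
endloop
endfacet
facet normal -0.984 -0.006 0.177
outer loop
vertex -0.823 -1.672 -0.484
vertex -0.935 -2.451 -1.133
vertex -0.634 -3.197 0.511
endloop
endfacet
facet normal 0.374 0.561 -0.738
outer loop
vertex -0.935 -2.451 -1.133
vertex -0.066 -2.343 -0.611
vertex -0.178 -3.122 -1.26
endloop
endfacet
facet normal -0.668 -0.716 -0.202
outer loop
vertex -0.935 -2.451 -1.133
vertex -0.178 -3.122 -1.26
vertex -0.634 -3.197 0.511
endloop
endfacet
facet normal 0.373 0.562 -0.738
outer loop
vertex -0.178 -3.122 -1.26
vertex -0.066 -2.343 -0.611
vertex 0.692 -3.014 -0.738
endloop
endfacet
facet normal 0.128 -0.992 -0.009
outer loop
vertex -0.178 -3.122 -1.26
vertex 0.692 -3.014 -0.738
vertex -0.634 -3.197 0.511
endloop
endfacet

endsolid
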